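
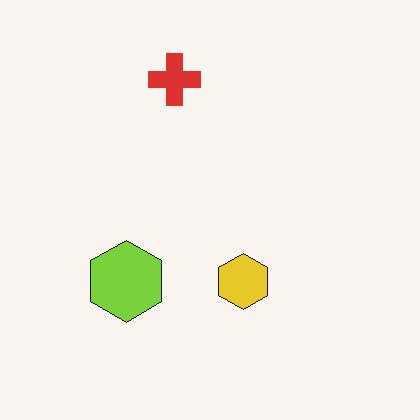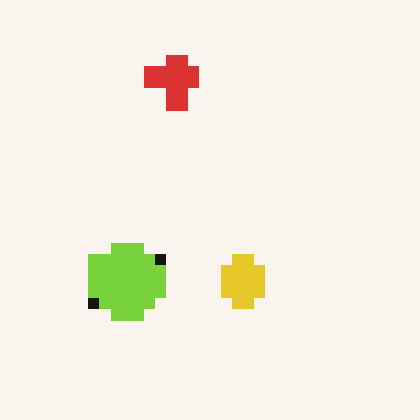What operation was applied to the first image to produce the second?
The image was heavily pixelated into large blocks.

Shapes are reduced to large square blocks; fine edges and outlines are lost — a downscale-then-upscale (mosaic) effect.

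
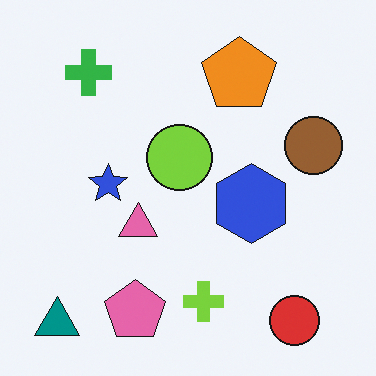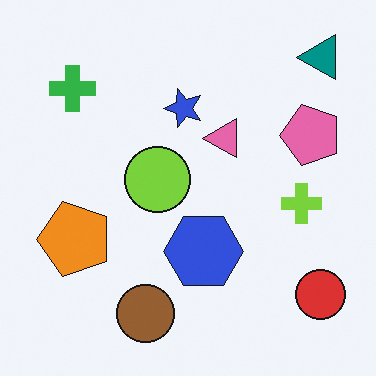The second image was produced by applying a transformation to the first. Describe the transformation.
This is the original image transposed (reflected across the top-left ↔ bottom-right diagonal).

Shapes have swapped their row and column positions — what was in the top-right is now in the bottom-left — a diagonal reflection.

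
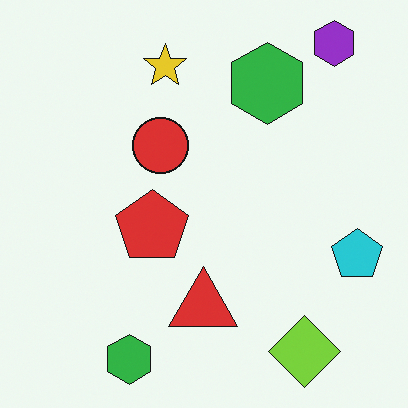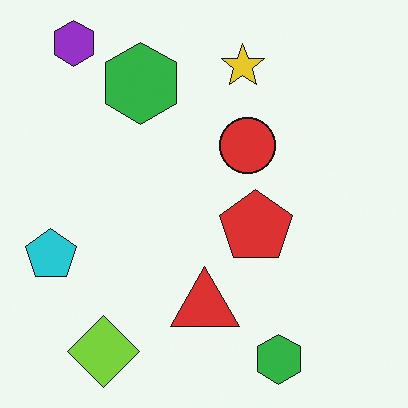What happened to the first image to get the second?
This is the original image flipped horizontally (left ↔ right).

The cyan pentagon is in the right of the first image and the left of the second — shapes on opposite sides of the vertical midline have swapped in a mirror flip.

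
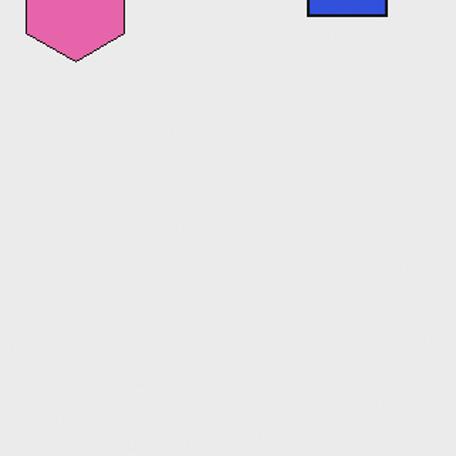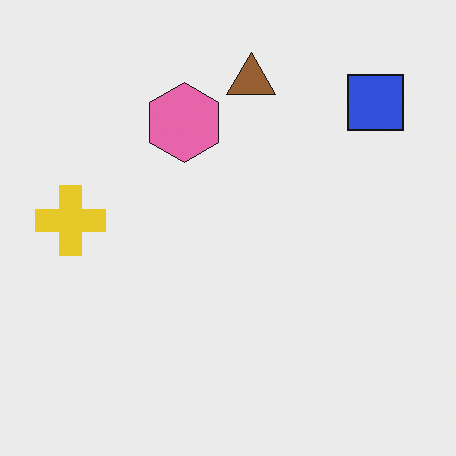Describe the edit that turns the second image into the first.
The image was cropped slightly and scaled back up.

The visible shapes are larger and the field of view is narrower; shapes near the original edges may be partly or wholly outside the frame — a crop-and-rescale.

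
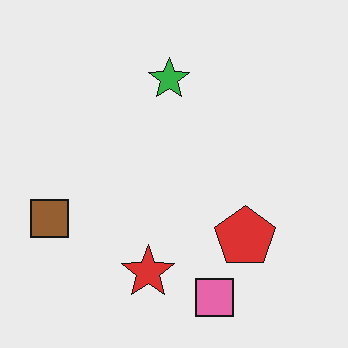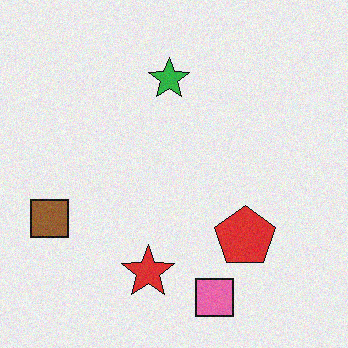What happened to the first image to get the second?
The second image is the first degraded with a light layer of grain.

Random speckle covers the whole image, including the flat background.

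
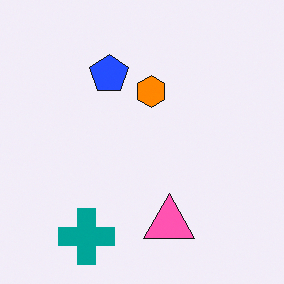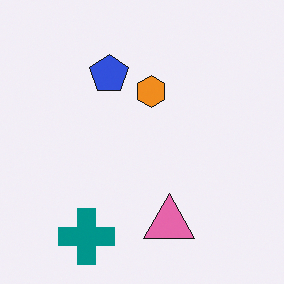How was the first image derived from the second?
It was slightly oversaturated.

All colors are more vivid — a global saturation change.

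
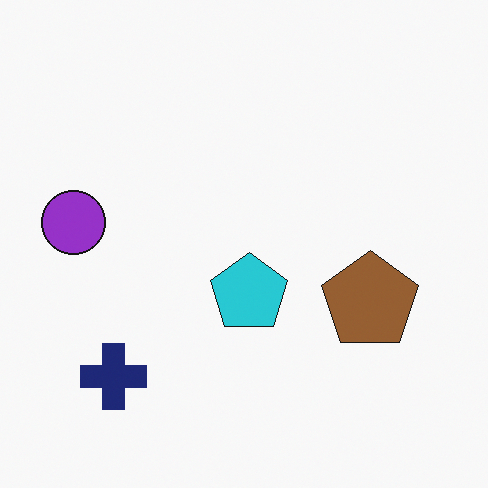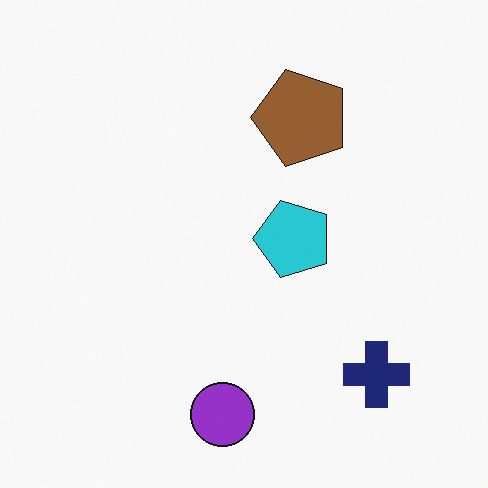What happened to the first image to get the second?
The second image is the first rotated 90° counter-clockwise.

The navy cross sits in the bottom-left of the first image and the bottom-right of the second — consistent with a whole-image 90° counter-clockwise rotation.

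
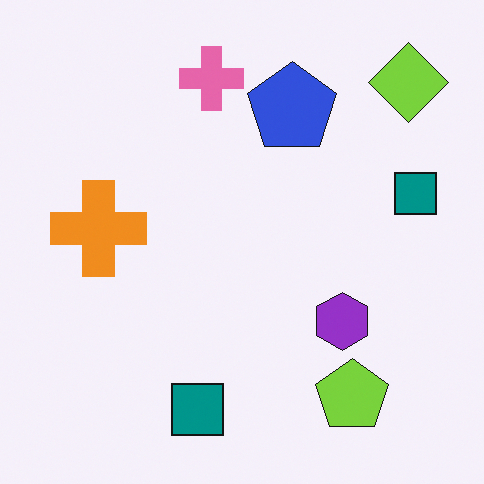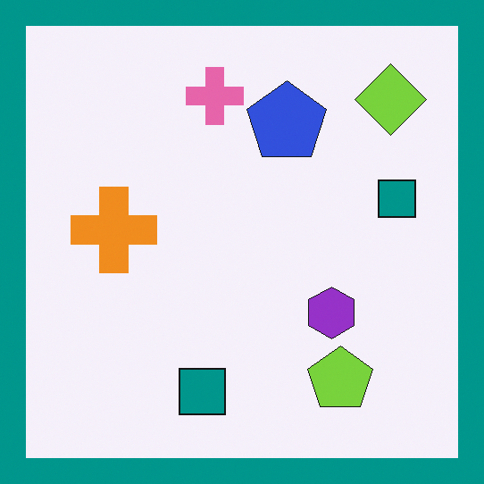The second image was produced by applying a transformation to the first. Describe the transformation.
This is the original image framed with a teal border.

A solid teal frame runs around the edge of the second image, with the content slightly shrunk inside it.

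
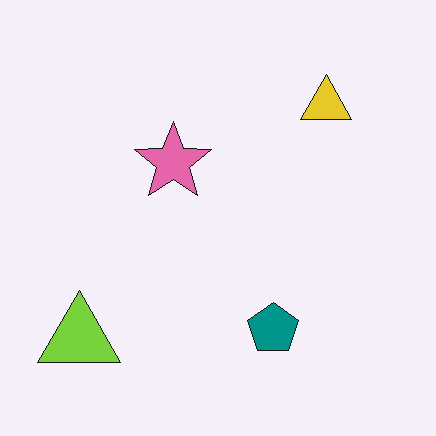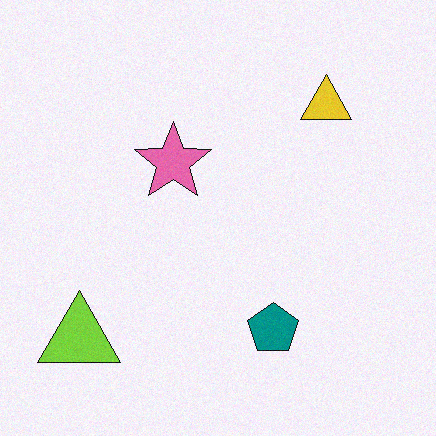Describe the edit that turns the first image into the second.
It was degraded with light additive noise.

Random speckle covers the whole image, including the flat background.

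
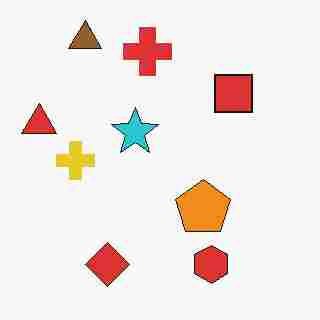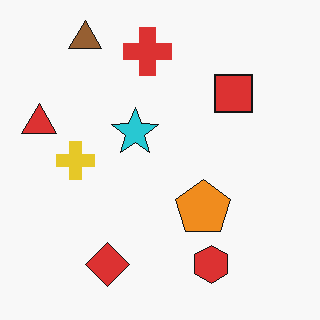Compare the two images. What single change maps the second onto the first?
This is the original image heavily JPEG-compressed with obvious blocking artifacts.

Blocky 8×8 compression artifacts appear around shape edges and the flat background shows ringing — characteristic JPEG degradation.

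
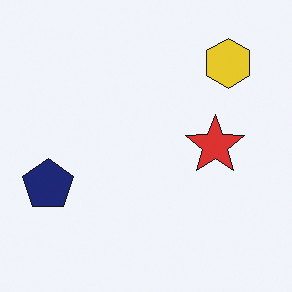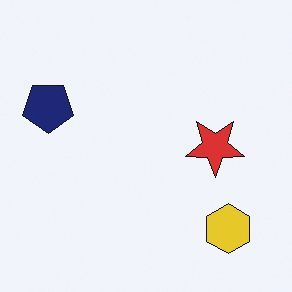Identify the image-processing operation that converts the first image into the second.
Flipped vertically (top ↔ bottom).

The yellow hexagon is in the top-right of the first image and the bottom-right of the second — shapes on opposite sides of the horizontal midline have swapped in a mirror flip.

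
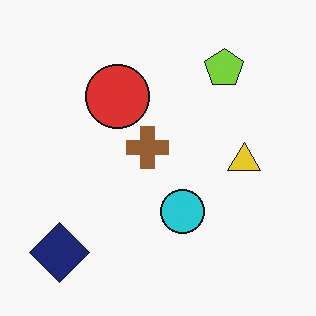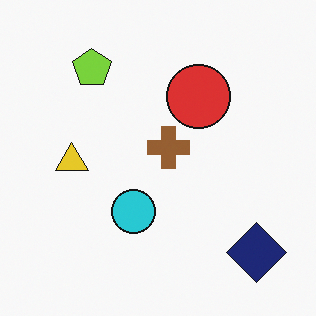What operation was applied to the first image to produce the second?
Flipped horizontally (left ↔ right).

The navy diamond is in the bottom-left of the first image and the bottom-right of the second — shapes on opposite sides of the vertical midline have swapped in a mirror flip.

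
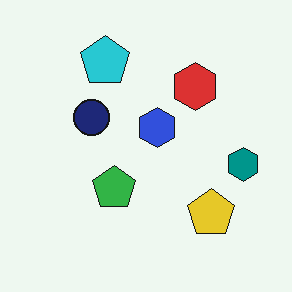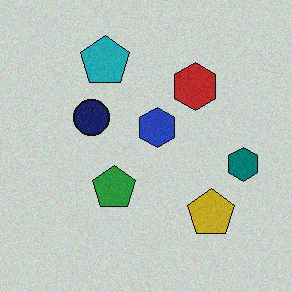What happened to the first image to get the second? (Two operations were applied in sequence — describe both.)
The image was slightly darkened, then degraded with a light layer of grain.

Every pixel — background and shapes alike — is uniformly darkened. Random speckle covers the whole image, including the flat background.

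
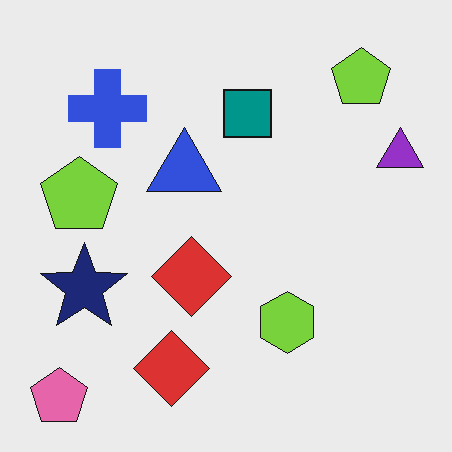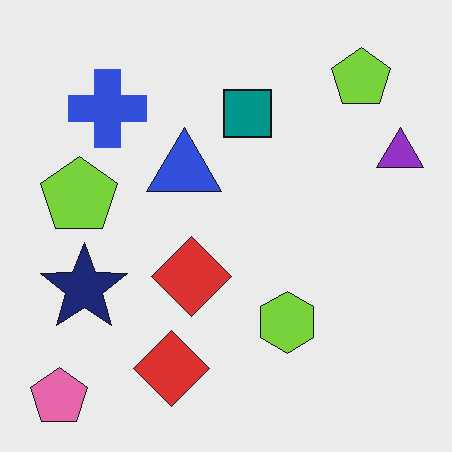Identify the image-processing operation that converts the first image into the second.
Given moderate JPEG compression.

Blocky 8×8 compression artifacts appear around shape edges and the flat background shows ringing — characteristic JPEG degradation.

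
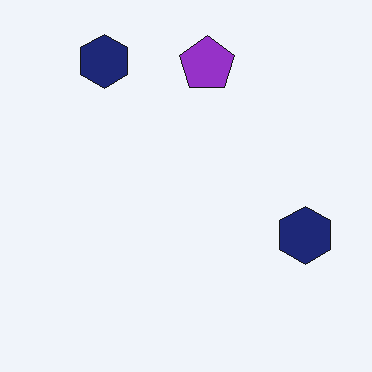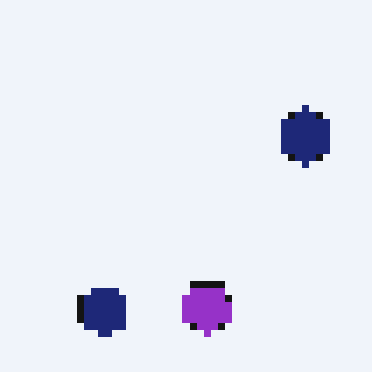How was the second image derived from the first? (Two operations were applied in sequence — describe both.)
The second image is the first flipped vertically (top ↔ bottom), then pixelated into visible square blocks.

The purple pentagon is in the top of the first image and the bottom of the second — shapes on opposite sides of the horizontal midline have swapped in a mirror flip. Shapes are reduced to large square blocks; fine edges and outlines are lost — a downscale-then-upscale (mosaic) effect.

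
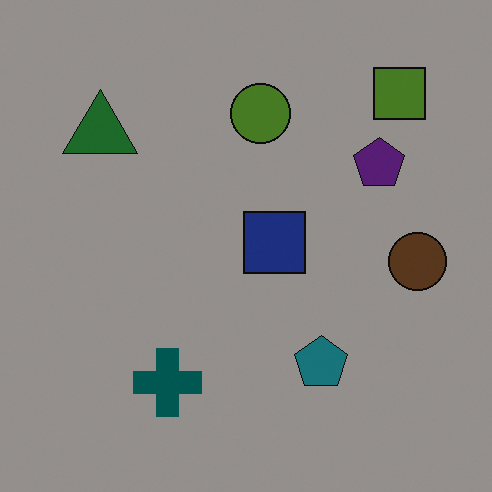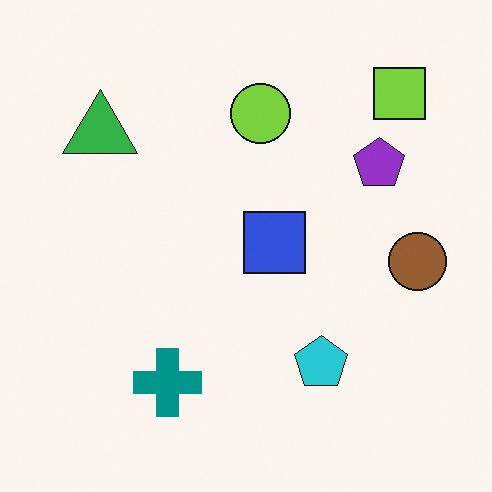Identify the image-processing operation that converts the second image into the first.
This is the original image darkened a lot.

Every pixel — background and shapes alike — is uniformly darkened.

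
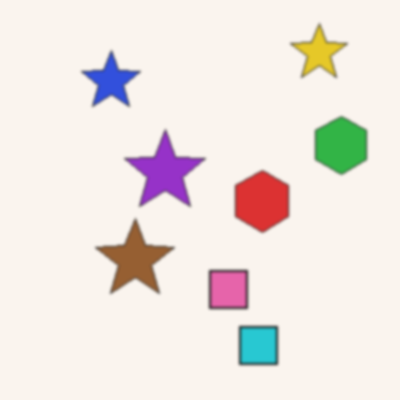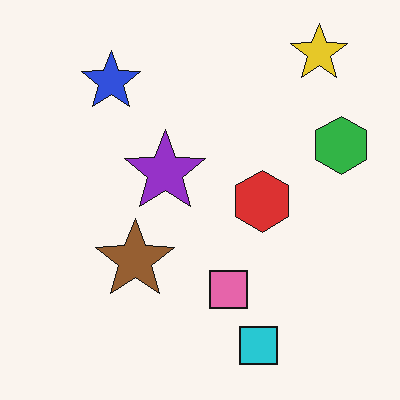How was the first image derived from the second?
This is the original image slightly softened.

Shape edges and outlines are uniformly softened across the whole image.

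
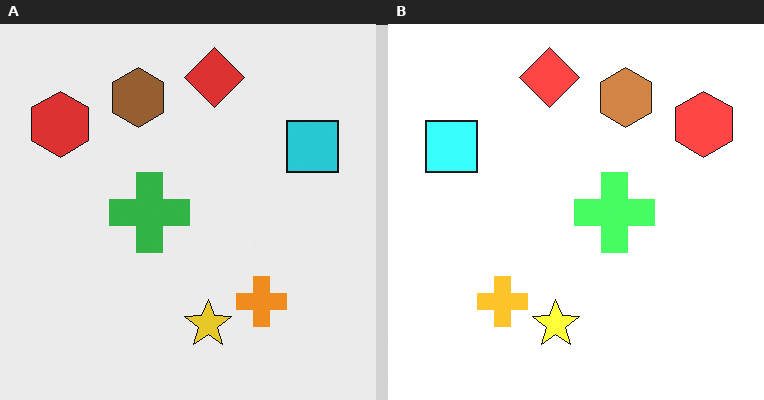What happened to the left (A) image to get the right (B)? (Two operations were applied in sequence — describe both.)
This is the original image flipped horizontally (left ↔ right), then substantially brightened.

The red hexagon is in the top-left of the left (A) image and the top-right of the right (B) — shapes on opposite sides of the vertical midline have swapped in a mirror flip. Every pixel — background and shapes alike — is uniformly brightened.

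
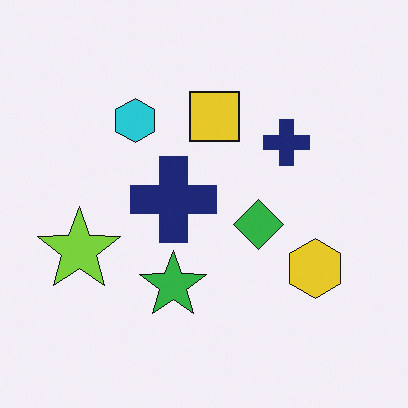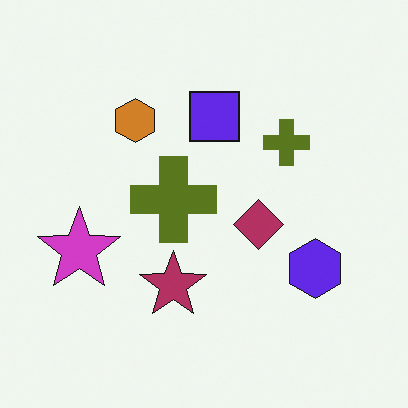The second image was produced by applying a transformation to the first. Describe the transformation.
It was hue-shifted by a large amount.

Every shape's color has rotated by the same amount around the hue wheel — a uniform hue shift.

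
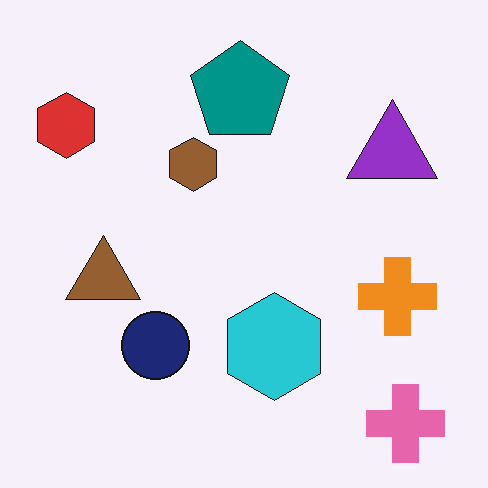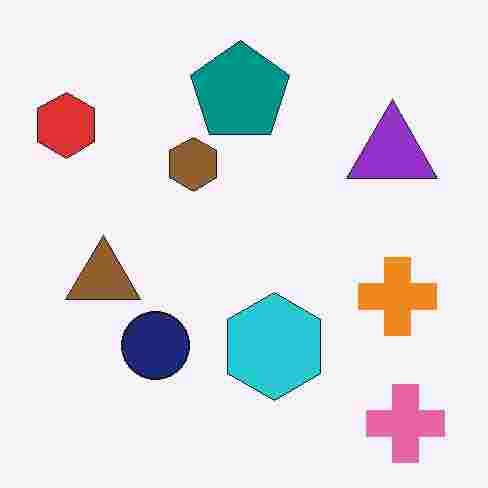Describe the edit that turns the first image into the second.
The transformation is: degraded with heavy JPEG compression.

Blocky 8×8 compression artifacts appear around shape edges and the flat background shows ringing — characteristic JPEG degradation.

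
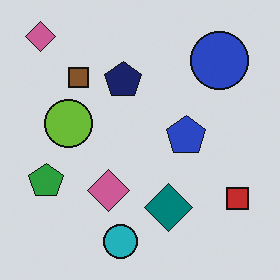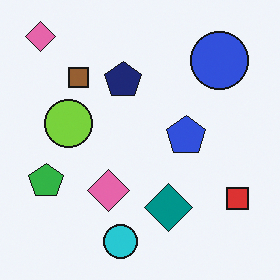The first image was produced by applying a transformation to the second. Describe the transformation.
This is the original image slightly darkened.

Every pixel — background and shapes alike — is uniformly darkened.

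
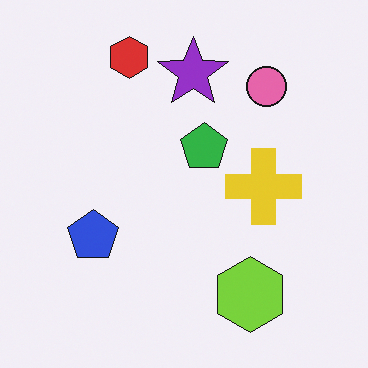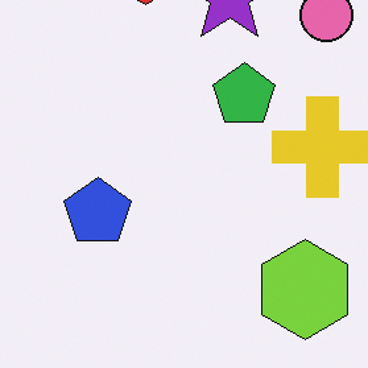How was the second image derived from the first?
This is the original image cropped slightly and scaled back up.

The visible shapes are larger and the field of view is narrower; shapes near the original edges may be partly or wholly outside the frame — a crop-and-rescale.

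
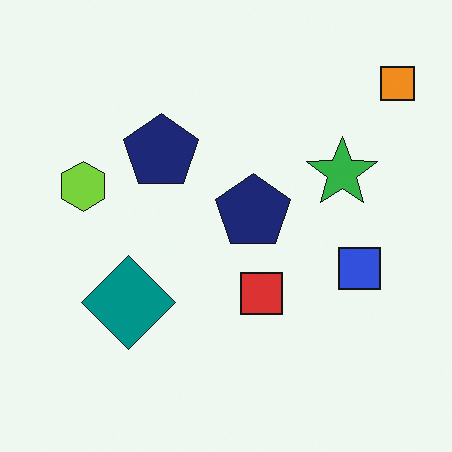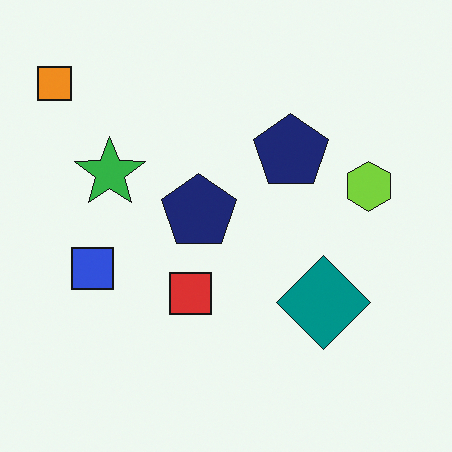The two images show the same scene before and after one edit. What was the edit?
The transformation is: flipped horizontally (left ↔ right).

The orange square is in the top-right of the first image and the top-left of the second — shapes on opposite sides of the vertical midline have swapped in a mirror flip.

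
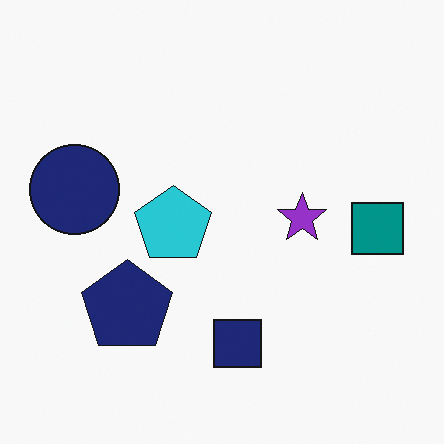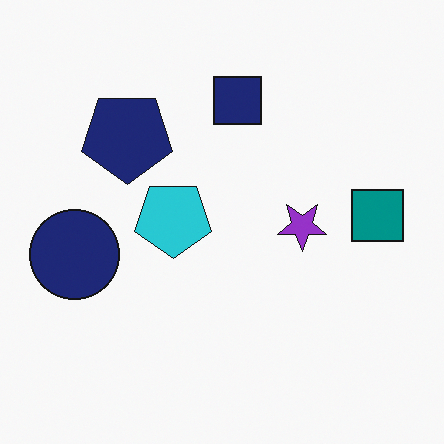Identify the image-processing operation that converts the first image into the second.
Flipped vertically (top ↔ bottom).

The navy square is in the bottom of the first image and the top of the second — shapes on opposite sides of the horizontal midline have swapped in a mirror flip.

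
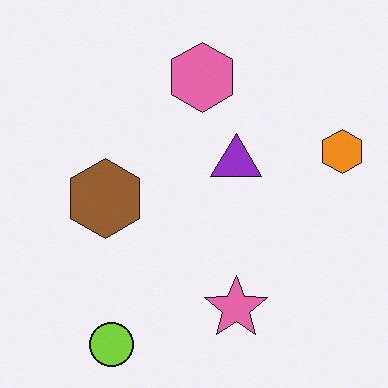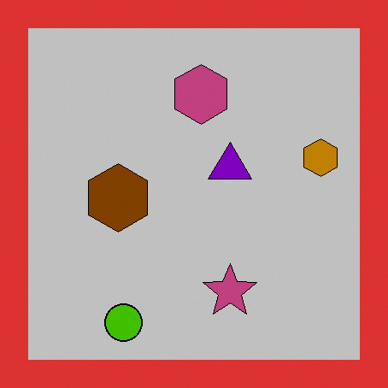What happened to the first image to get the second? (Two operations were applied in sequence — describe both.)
The transformation is: heavily posterized to just a handful of flat colors, then framed with a red border.

Each flat color has snapped to a coarser quantized level — most visibly, the near-white background has dropped to a flat grey. A solid red frame runs around the edge of the second image, with the content slightly shrunk inside it.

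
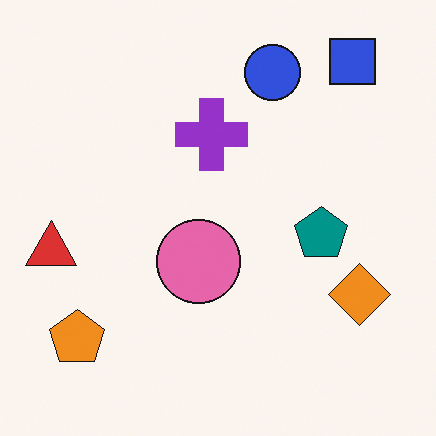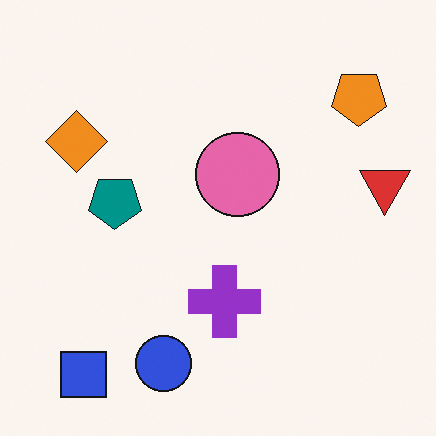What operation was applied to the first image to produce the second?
Rotated 180°.

The blue square sits in the top-right of the first image and the bottom-left of the second — consistent with a whole-image 180° rotation.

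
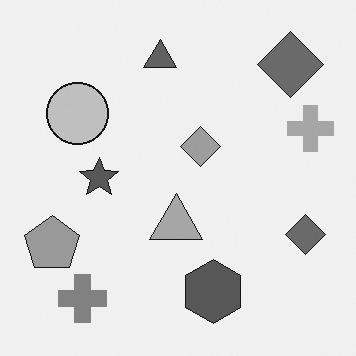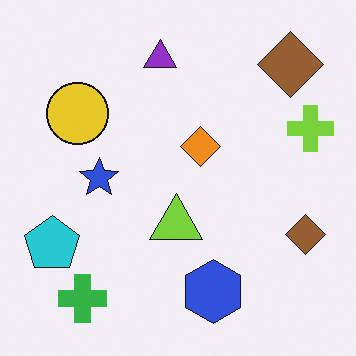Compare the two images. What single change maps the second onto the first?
Converted to grayscale.

All color is removed — every shape is now a shade of grey.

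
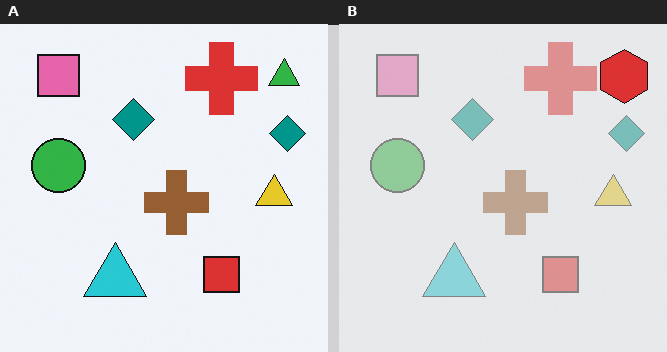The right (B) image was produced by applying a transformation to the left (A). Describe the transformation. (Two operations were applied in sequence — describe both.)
It was given much lower contrast, then overlaid with an additional red hexagon.

Tones are pushed toward mid-grey across the whole image — a global contrast change. A red hexagon appears in the right (B) image that is absent from the left (A).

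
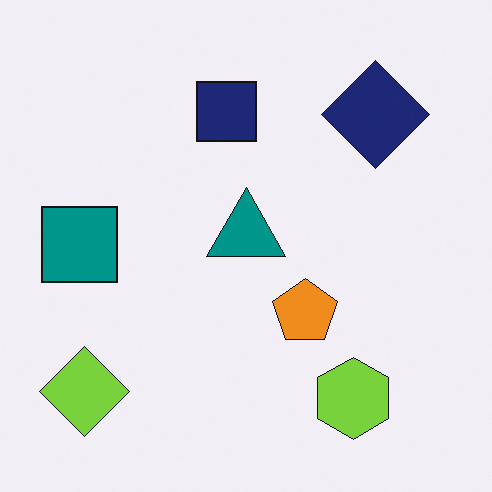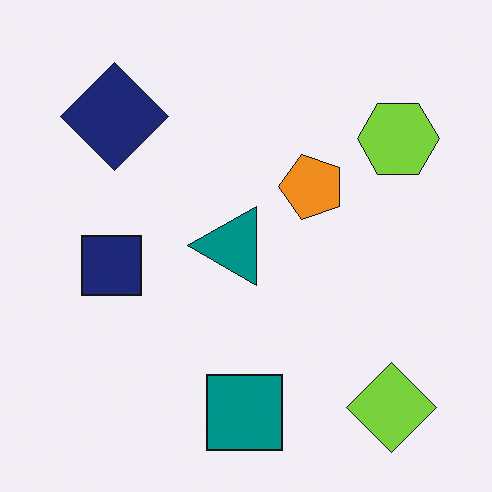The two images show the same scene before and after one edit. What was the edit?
The second image is the first rotated 90° counter-clockwise.

The lime diamond sits in the bottom-left of the first image and the bottom-right of the second — consistent with a whole-image 90° counter-clockwise rotation.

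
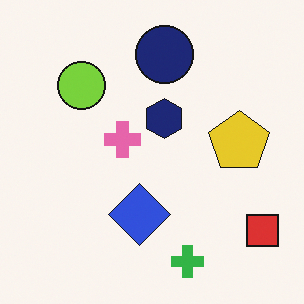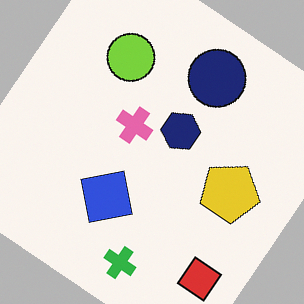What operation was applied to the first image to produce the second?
It was rotated clockwise by a large amount — several tens of degrees.

Every shape is tilted by the same angle and the image corners show triangular fill wedges — a whole-image rotation by a non-right angle.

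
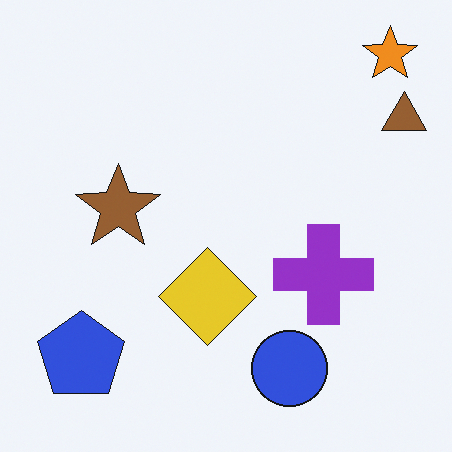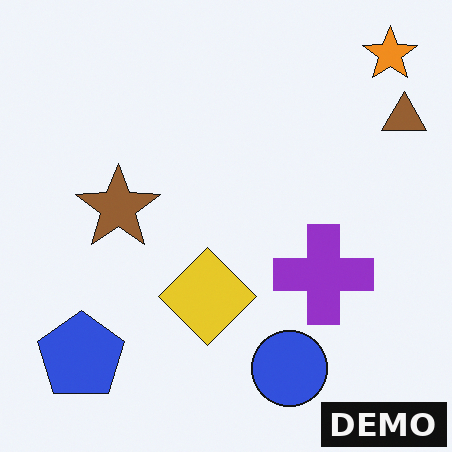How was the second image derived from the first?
Watermarked with the text "DEMO" in the lower-right corner.

A dark label reading "DEMO" appears in the lower-right corner.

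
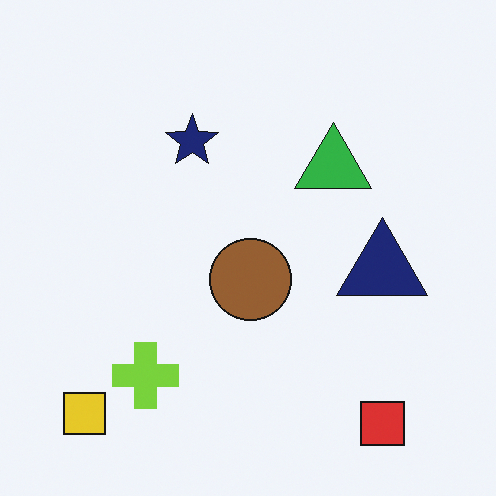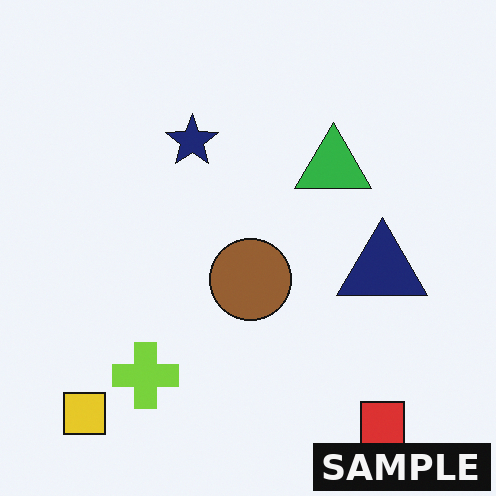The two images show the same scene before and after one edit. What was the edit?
The second image is the first watermarked with the text "SAMPLE" in the lower-right corner.

A dark label reading "SAMPLE" appears in the lower-right corner.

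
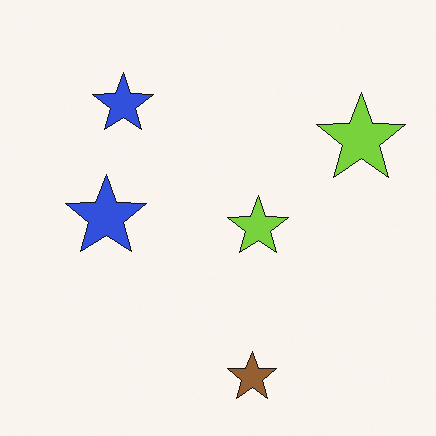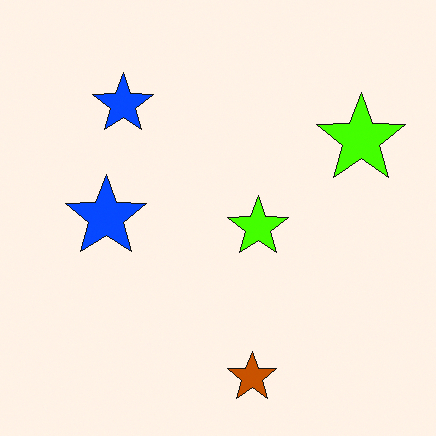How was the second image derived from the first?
This is the original image heavily oversaturated.

All colors are more vivid — a global saturation change.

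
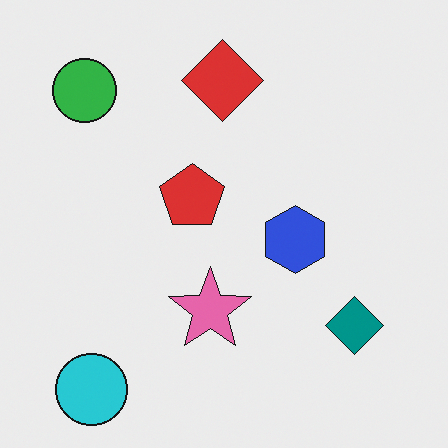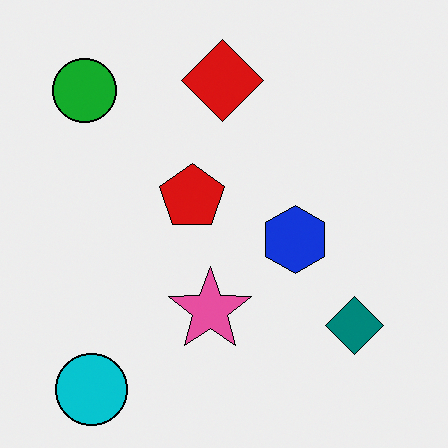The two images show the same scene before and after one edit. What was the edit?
This is the original image given slightly increased contrast.

Tones are pushed away from mid-grey across the whole image — a global contrast change.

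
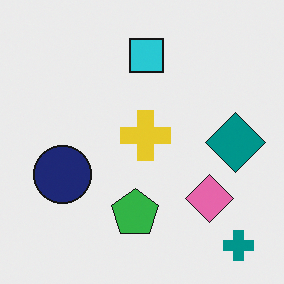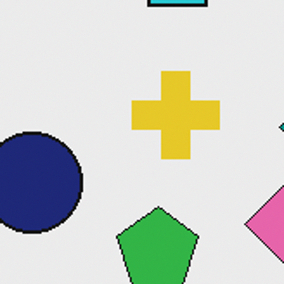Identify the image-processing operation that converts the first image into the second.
The second image is the first cropped to a noticeably smaller region and rescaled.

The visible shapes are larger and the field of view is narrower; shapes near the original edges may be partly or wholly outside the frame — a crop-and-rescale.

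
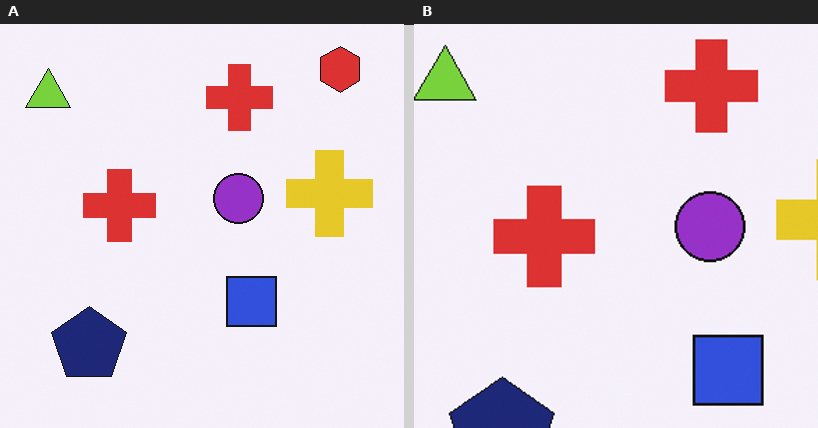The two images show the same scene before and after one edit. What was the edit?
This is the original image cropped to a modestly smaller region and rescaled.

The visible shapes are larger and the field of view is narrower; shapes near the original edges may be partly or wholly outside the frame — a crop-and-rescale.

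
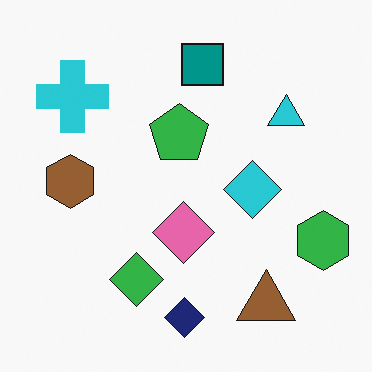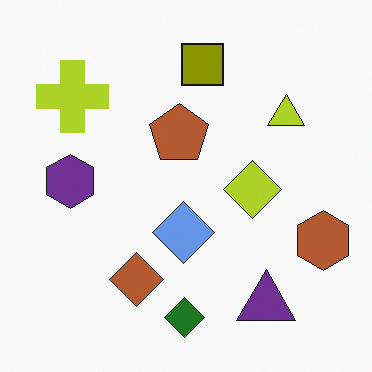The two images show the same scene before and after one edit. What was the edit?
It was hue-shifted by a large amount.

Every shape's color has rotated by the same amount around the hue wheel — a uniform hue shift.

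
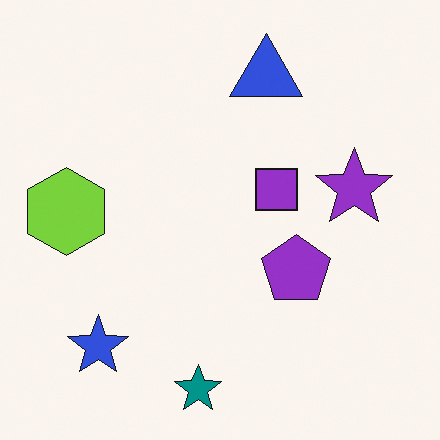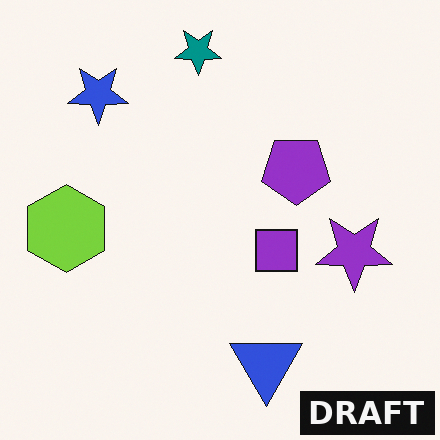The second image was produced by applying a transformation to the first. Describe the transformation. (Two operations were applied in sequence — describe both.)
The transformation is: flipped vertically (top ↔ bottom), then watermarked with the text "DRAFT" in the lower-right corner.

The teal star is in the bottom of the first image and the top of the second — shapes on opposite sides of the horizontal midline have swapped in a mirror flip. A dark label reading "DRAFT" appears in the lower-right corner.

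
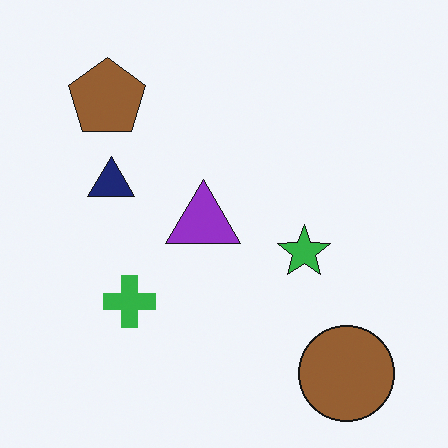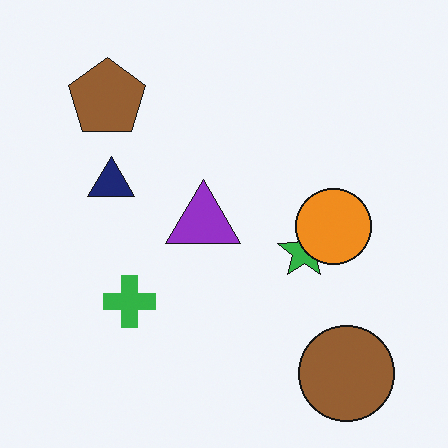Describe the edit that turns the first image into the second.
The second image is the first overlaid with an additional orange circle.

An orange circle appears in the second image that is absent from the first.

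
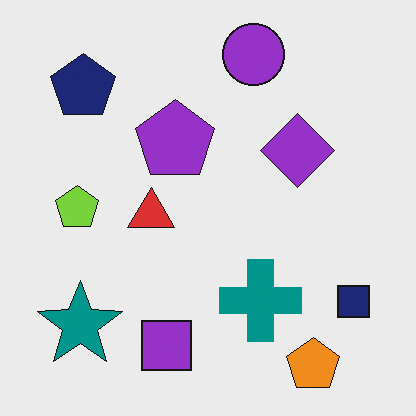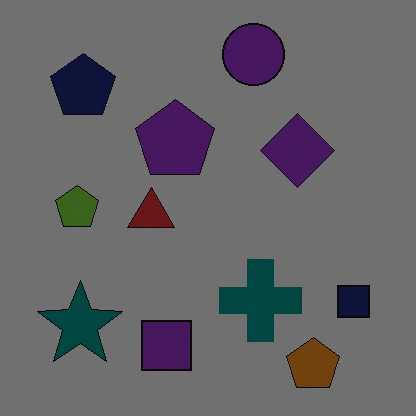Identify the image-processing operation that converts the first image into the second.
This is the original image noticeably darkened.

Every pixel — background and shapes alike — is uniformly darkened.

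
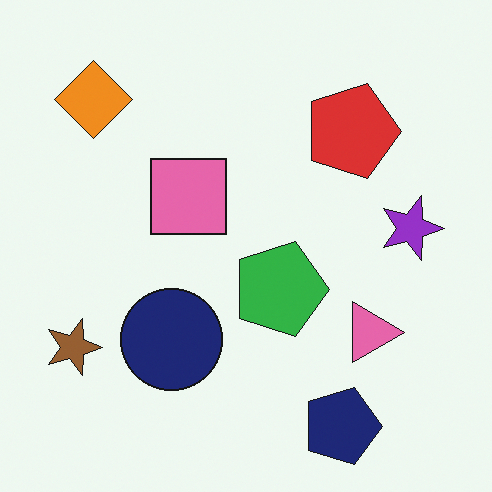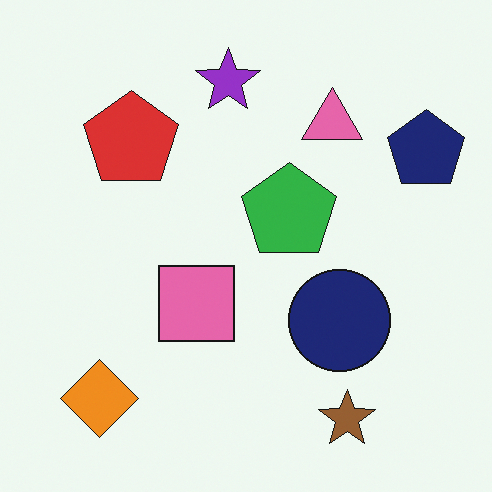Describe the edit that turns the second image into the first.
This is the original image rotated 90° clockwise.

The orange diamond sits in the bottom-left of the second image and the top-left of the first — consistent with a whole-image 90° clockwise rotation.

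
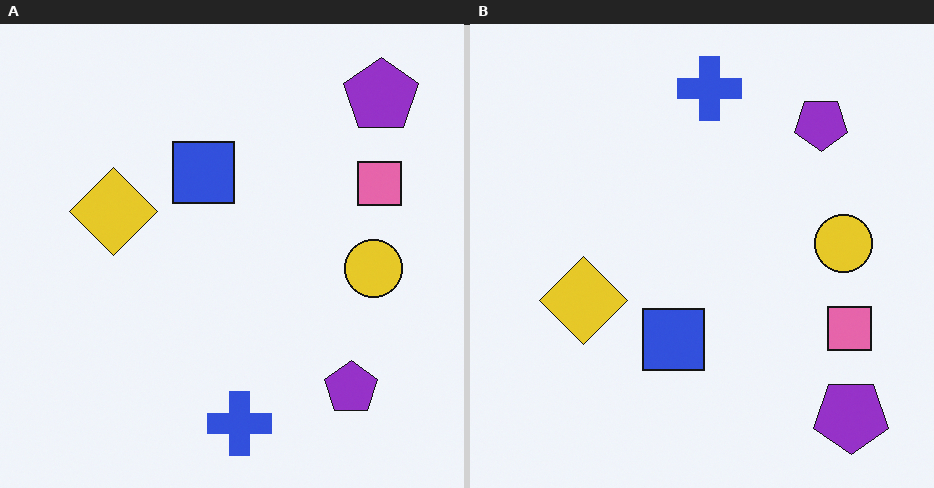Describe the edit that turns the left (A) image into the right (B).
The right (B) image is the left (A) flipped vertically (top ↔ bottom).

The blue cross is in the bottom of the left (A) image and the top of the right (B) — shapes on opposite sides of the horizontal midline have swapped in a mirror flip.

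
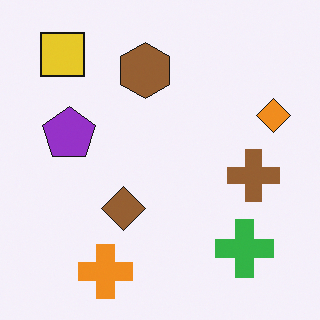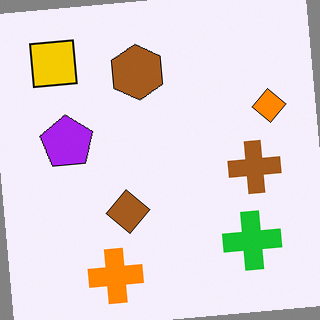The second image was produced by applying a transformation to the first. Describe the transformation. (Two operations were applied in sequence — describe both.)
Slightly oversaturated, then rotated counter-clockwise by a small amount.

All colors are more vivid — a global saturation change. Every shape is tilted by the same angle and the image corners show triangular fill wedges — a whole-image rotation by a non-right angle.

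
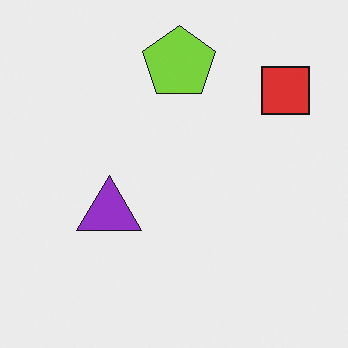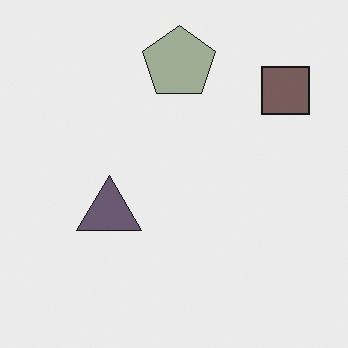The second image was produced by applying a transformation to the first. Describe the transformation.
The transformation is: heavily desaturated.

All colors are more muted and greyish — a global saturation change.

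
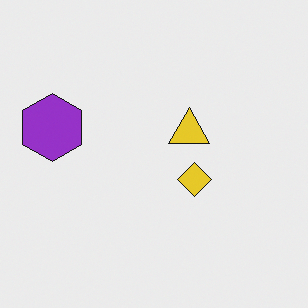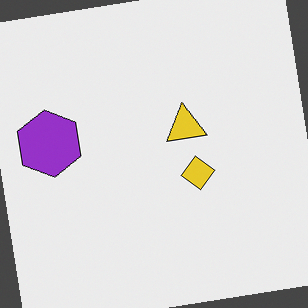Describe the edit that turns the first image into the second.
Rotated counter-clockwise by a slight angle.

Every shape is tilted by the same angle and the image corners show triangular fill wedges — a whole-image rotation by a non-right angle.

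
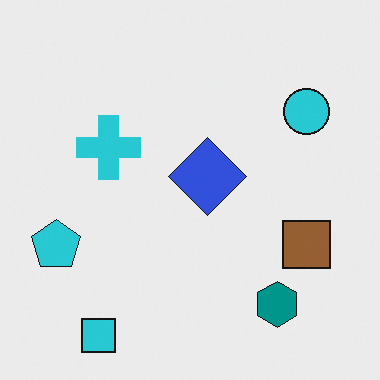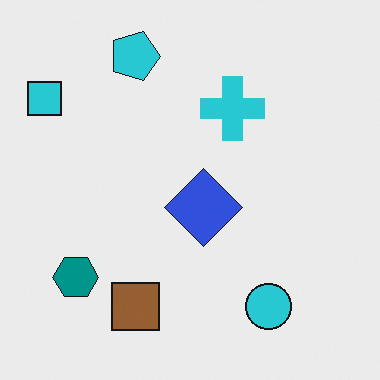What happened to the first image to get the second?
This is the original image rotated 90° clockwise.

The cyan square sits in the bottom-left of the first image and the top-left of the second — consistent with a whole-image 90° clockwise rotation.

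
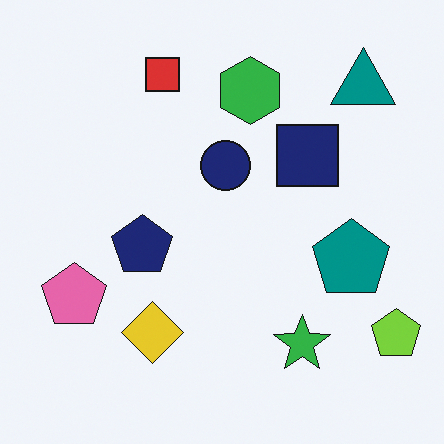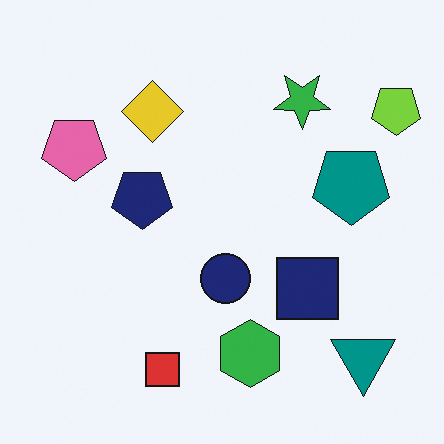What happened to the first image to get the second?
The second image is the first flipped vertically (top ↔ bottom).

The red square is in the top of the first image and the bottom of the second — shapes on opposite sides of the horizontal midline have swapped in a mirror flip.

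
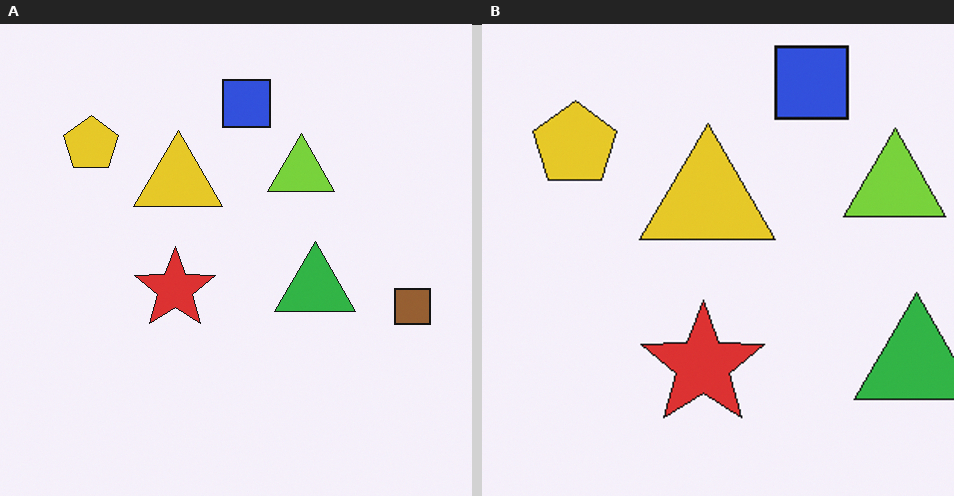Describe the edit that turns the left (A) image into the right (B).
It was cropped to a modestly smaller region and rescaled.

The visible shapes are larger and the field of view is narrower; shapes near the original edges may be partly or wholly outside the frame — a crop-and-rescale.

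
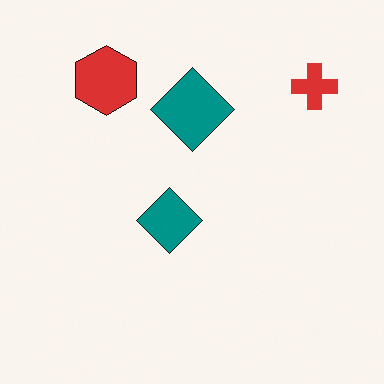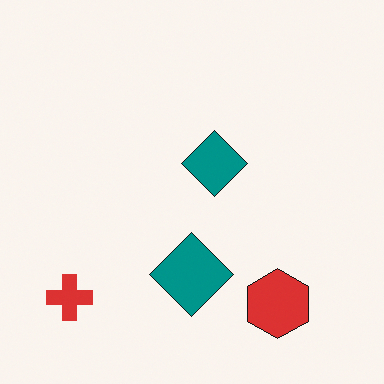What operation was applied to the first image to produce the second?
This is the original image rotated 180°.

The red cross sits in the top-right of the first image and the bottom-left of the second — consistent with a whole-image 180° rotation.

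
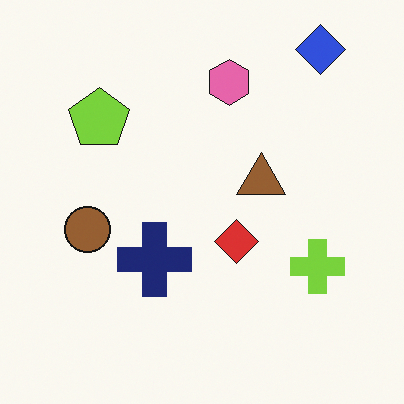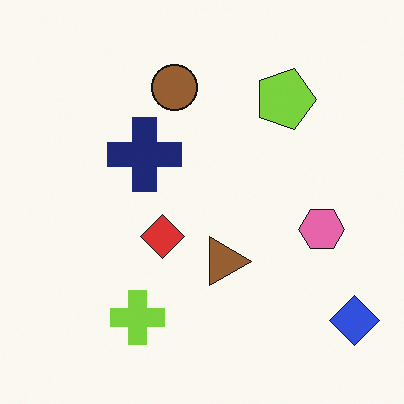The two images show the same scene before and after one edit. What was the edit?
It was rotated 90° clockwise.

The blue diamond sits in the top-right of the first image and the bottom-right of the second — consistent with a whole-image 90° clockwise rotation.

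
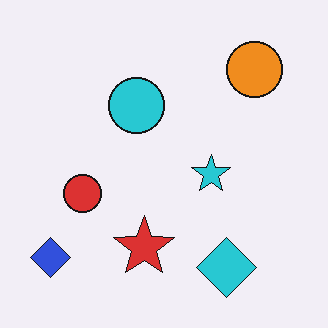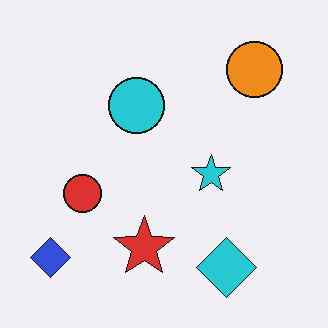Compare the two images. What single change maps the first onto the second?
The transformation is: JPEG-compressed with visible artifacts.

Blocky 8×8 compression artifacts appear around shape edges and the flat background shows ringing — characteristic JPEG degradation.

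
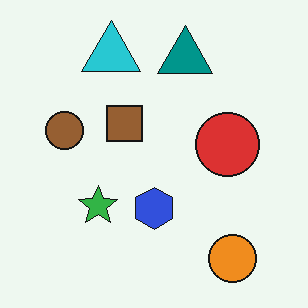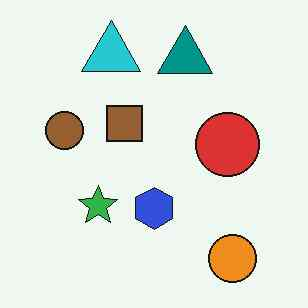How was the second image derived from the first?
This is the original image JPEG-compressed with visible artifacts.

Blocky 8×8 compression artifacts appear around shape edges and the flat background shows ringing — characteristic JPEG degradation.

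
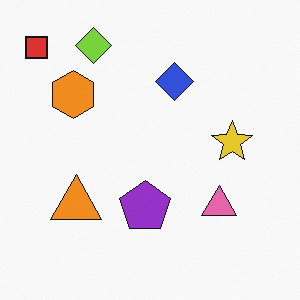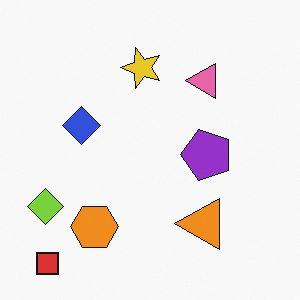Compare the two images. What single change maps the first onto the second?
Rotated 90° counter-clockwise.

The red square sits in the top-left of the first image and the bottom-left of the second — consistent with a whole-image 90° counter-clockwise rotation.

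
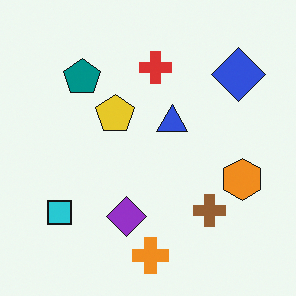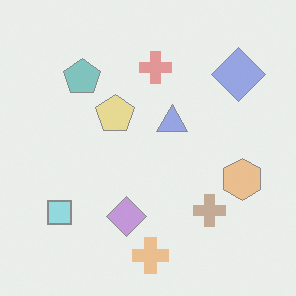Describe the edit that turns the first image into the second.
It was washed out (contrast reduced).

Tones are pushed toward mid-grey across the whole image — a global contrast change.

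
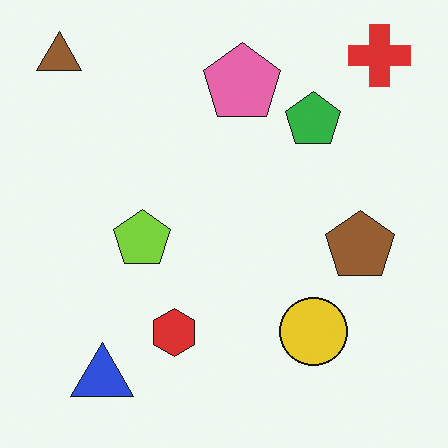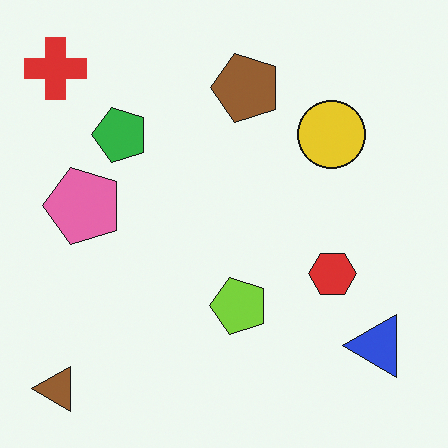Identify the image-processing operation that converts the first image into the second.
The image was rotated 90° counter-clockwise.

The brown triangle sits in the top-left of the first image and the bottom-left of the second — consistent with a whole-image 90° counter-clockwise rotation.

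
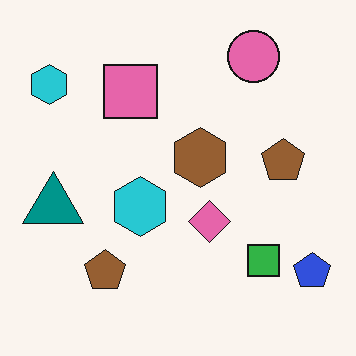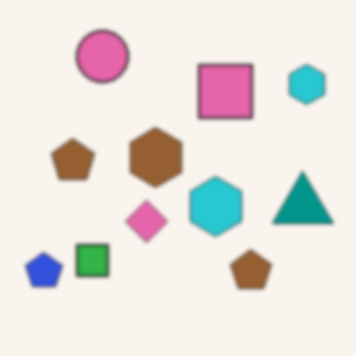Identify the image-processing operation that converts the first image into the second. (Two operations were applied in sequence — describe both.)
This is the original image slightly softened, then flipped horizontally (left ↔ right).

Shape edges and outlines are uniformly softened across the whole image. The blue pentagon is in the bottom-right of the first image and the bottom-left of the second — shapes on opposite sides of the vertical midline have swapped in a mirror flip.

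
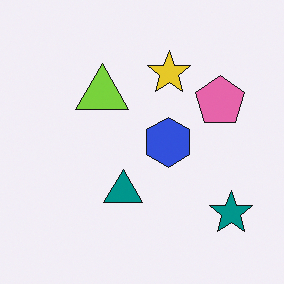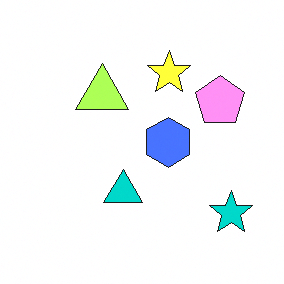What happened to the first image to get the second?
The image was noticeably brightened.

Every pixel — background and shapes alike — is uniformly brightened.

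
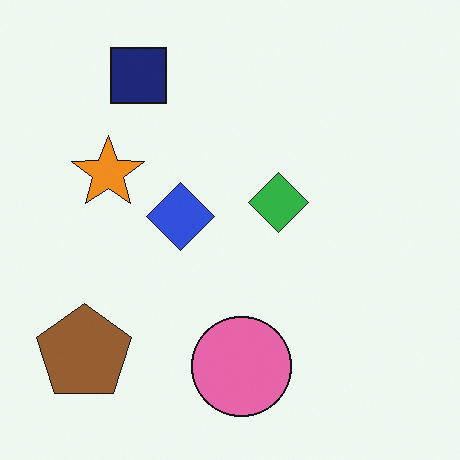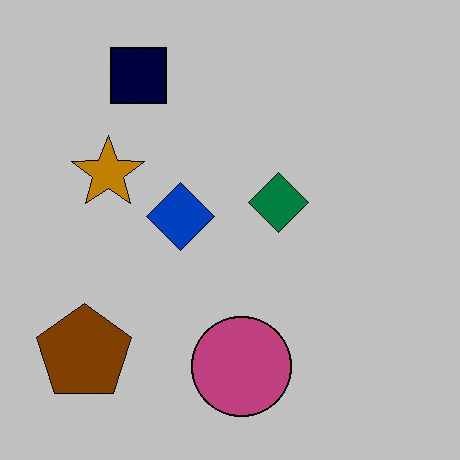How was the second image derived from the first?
This is the original image aggressively posterized.

Each flat color has snapped to a coarser quantized level — most visibly, the near-white background has dropped to a flat grey.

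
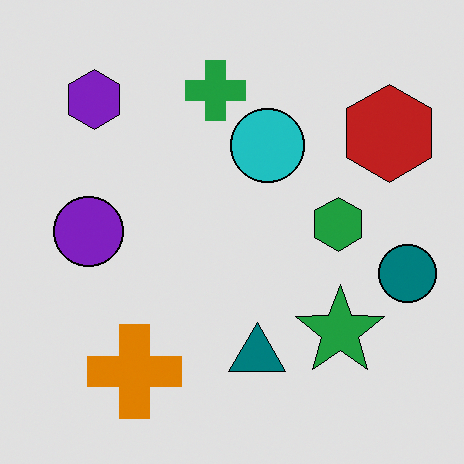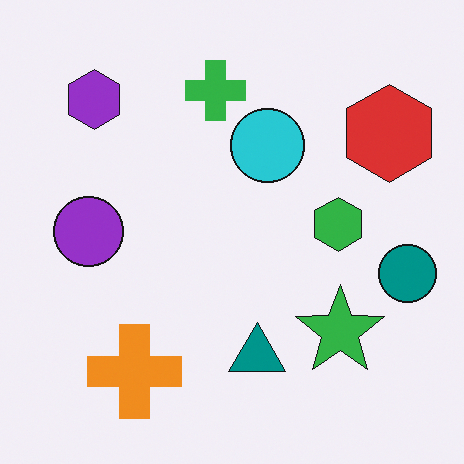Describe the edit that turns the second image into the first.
Moderately posterized.

Each flat color has snapped to a coarser quantized level — most visibly, the near-white background has dropped to a flat grey.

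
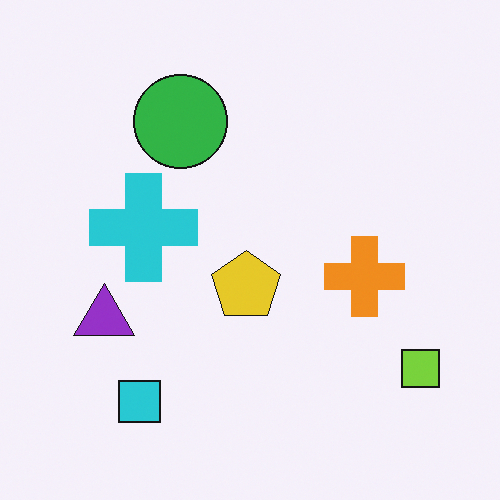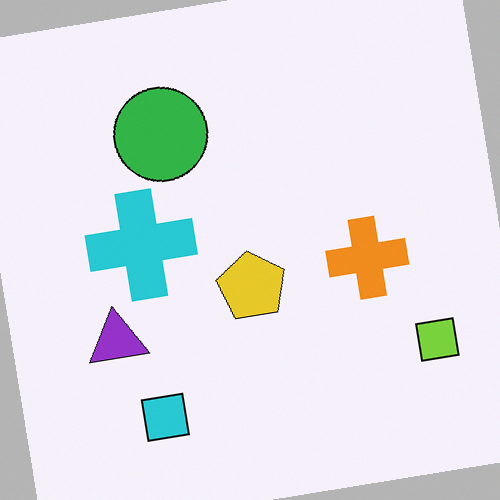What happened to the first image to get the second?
The second image is the first rotated counter-clockwise by a few degrees.

Every shape is tilted by the same angle and the image corners show triangular fill wedges — a whole-image rotation by a non-right angle.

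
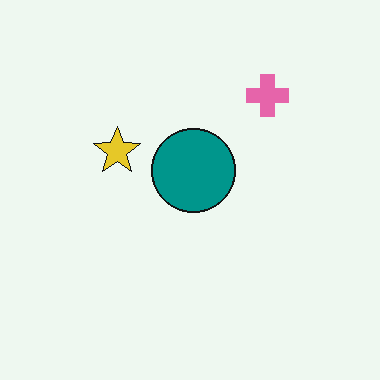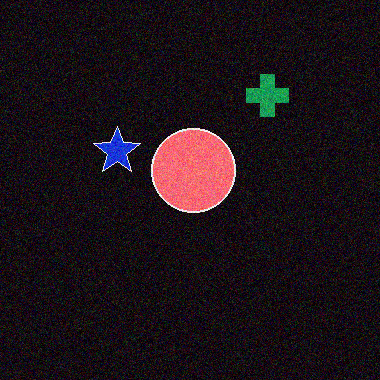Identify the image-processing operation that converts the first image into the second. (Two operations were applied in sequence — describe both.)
It was color-inverted (negative), then degraded with moderate additive noise.

The light background has become dark and every shape's color is its complement — a photographic negative. Random speckle covers the whole image, including the flat background.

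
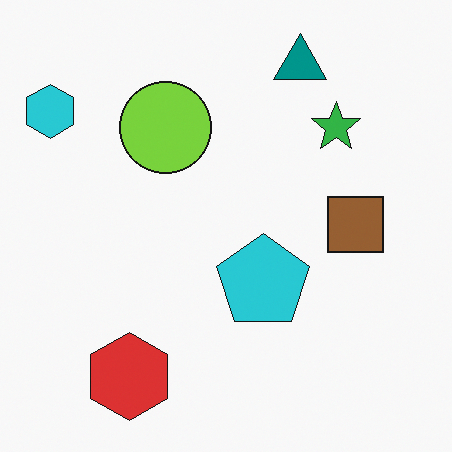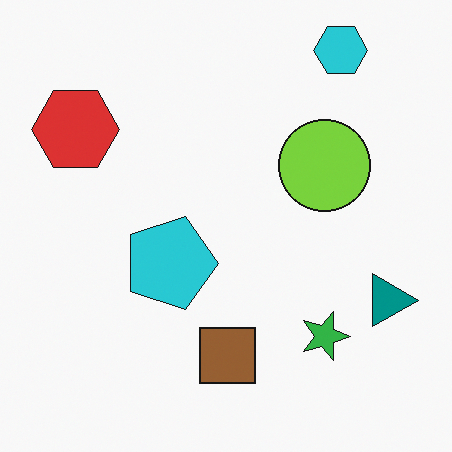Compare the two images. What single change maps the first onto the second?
The transformation is: rotated 90° clockwise.

The cyan hexagon sits in the top-left of the first image and the top-right of the second — consistent with a whole-image 90° clockwise rotation.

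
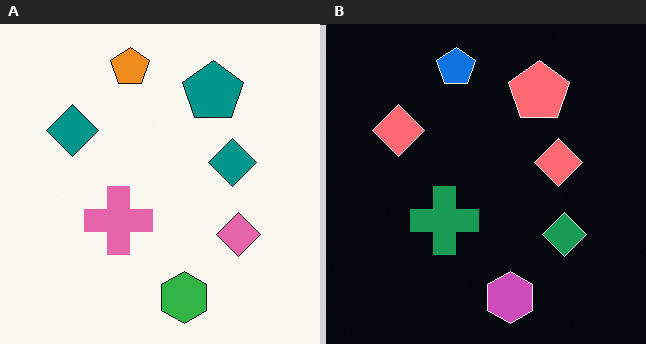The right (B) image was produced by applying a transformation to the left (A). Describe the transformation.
The right (B) image is the left (A) color-inverted (negative).

The light background has become dark and every shape's color is its complement — a photographic negative.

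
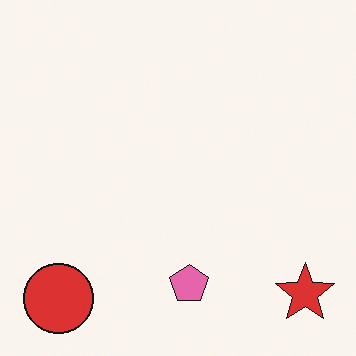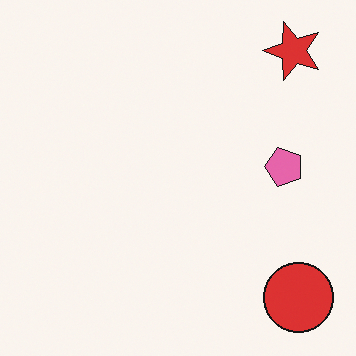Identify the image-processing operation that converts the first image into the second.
The second image is the first rotated 90° counter-clockwise.

The red star sits in the bottom-right of the first image and the top-right of the second — consistent with a whole-image 90° counter-clockwise rotation.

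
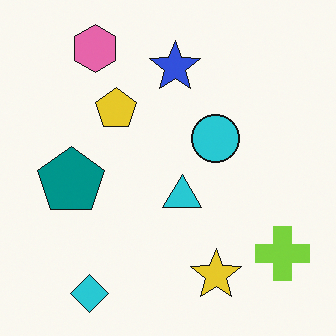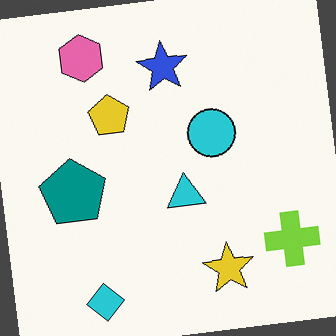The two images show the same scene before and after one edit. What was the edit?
The image was rotated counter-clockwise by a small amount.

Every shape is tilted by the same angle and the image corners show triangular fill wedges — a whole-image rotation by a non-right angle.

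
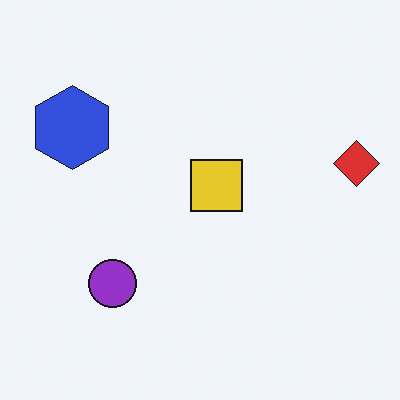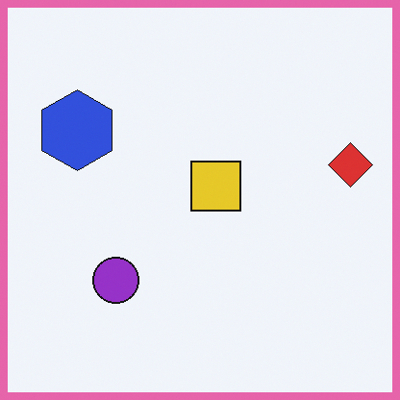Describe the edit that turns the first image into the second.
It was framed with a pink border.

A solid pink frame runs around the edge of the second image, with the content slightly shrunk inside it.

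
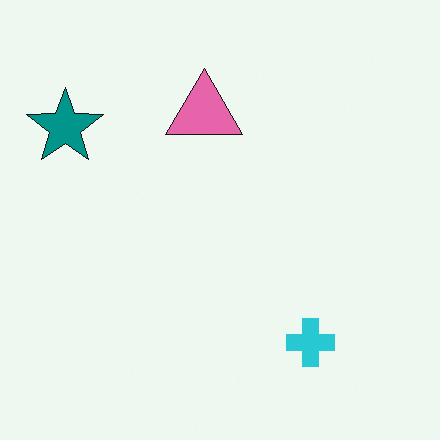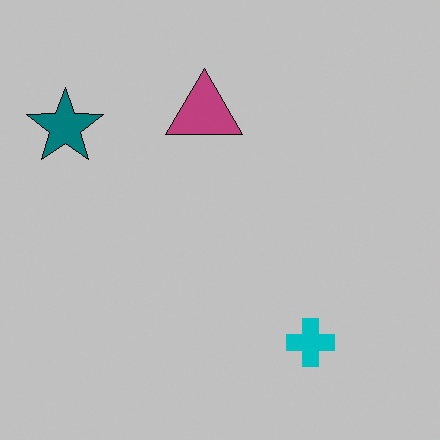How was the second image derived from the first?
The second image is the first heavily posterized to just a handful of flat colors.

Each flat color has snapped to a coarser quantized level — most visibly, the near-white background has dropped to a flat grey.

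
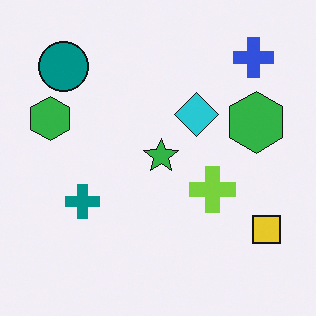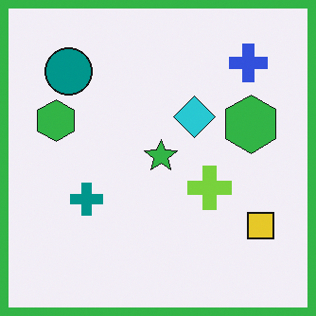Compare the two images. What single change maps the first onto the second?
The second image is the first framed with a green border.

A solid green frame runs around the edge of the second image, with the content slightly shrunk inside it.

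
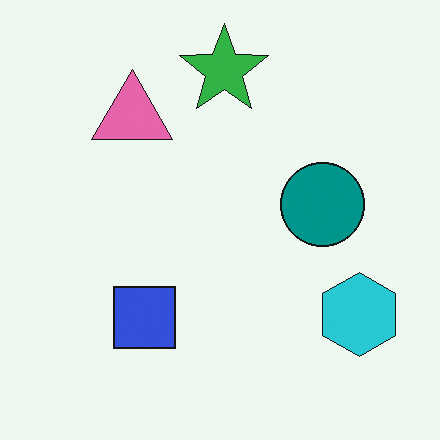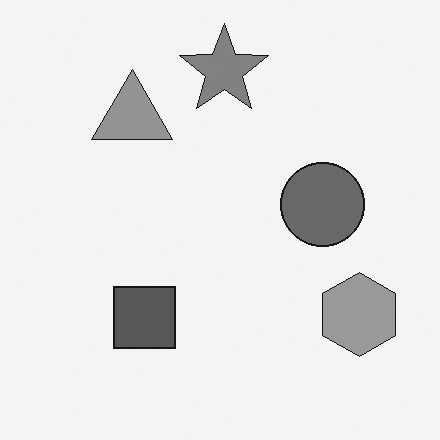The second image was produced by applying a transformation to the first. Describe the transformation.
The image was converted to grayscale.

All color is removed — every shape is now a shade of grey.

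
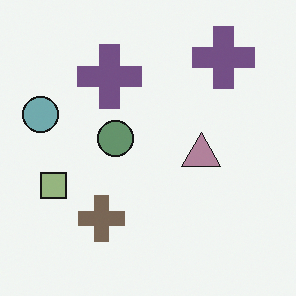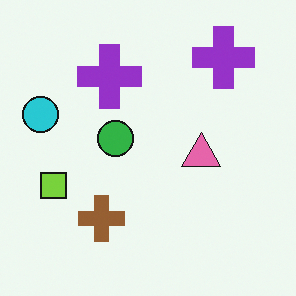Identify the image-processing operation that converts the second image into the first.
The image was heavily desaturated.

All colors are more muted and greyish — a global saturation change.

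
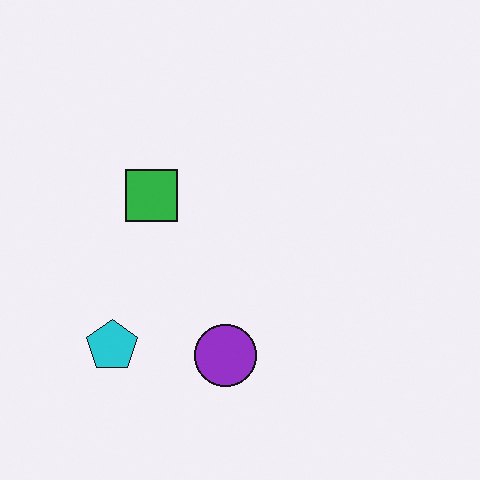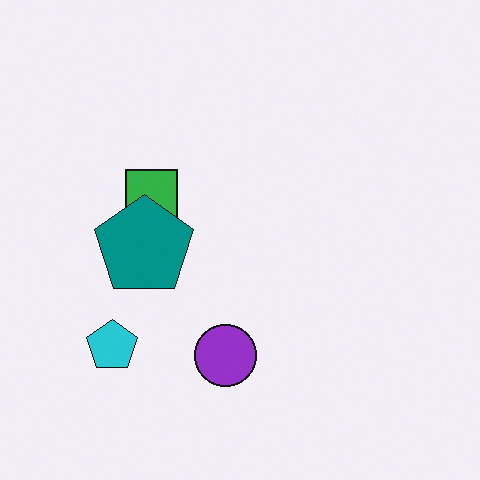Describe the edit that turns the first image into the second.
It was overlaid with an additional teal pentagon.

A teal pentagon appears in the second image that is absent from the first.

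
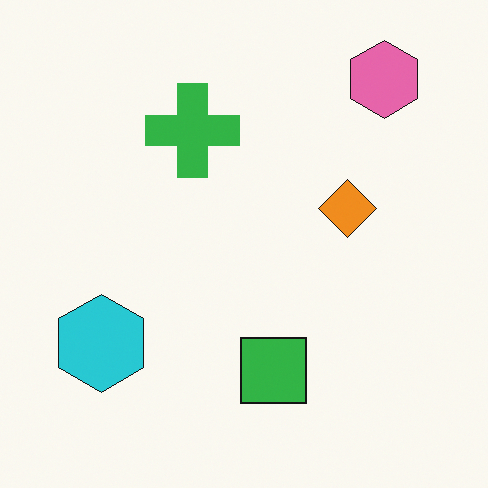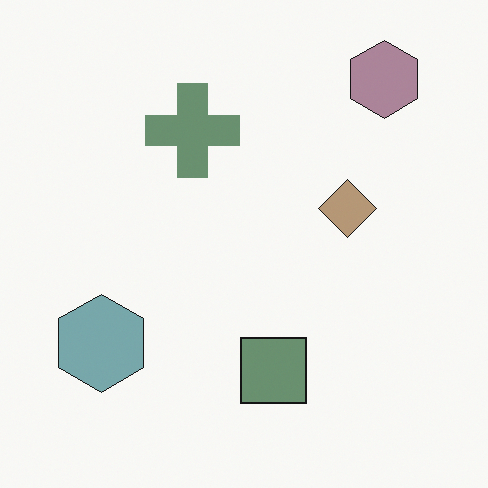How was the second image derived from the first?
It was heavily desaturated.

All colors are more muted and greyish — a global saturation change.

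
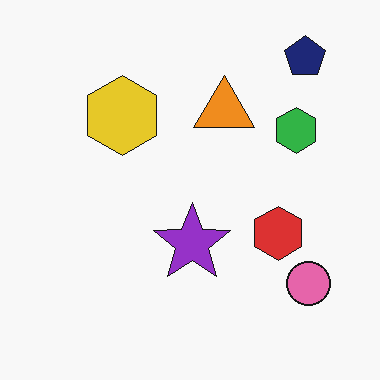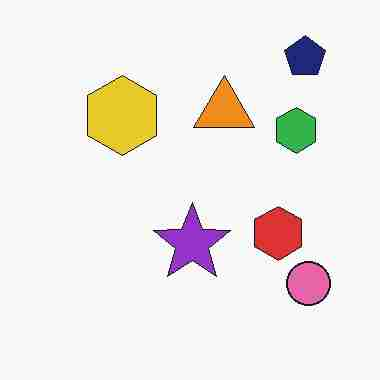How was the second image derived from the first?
It was heavily JPEG-compressed with obvious blocking artifacts.

Blocky 8×8 compression artifacts appear around shape edges and the flat background shows ringing — characteristic JPEG degradation.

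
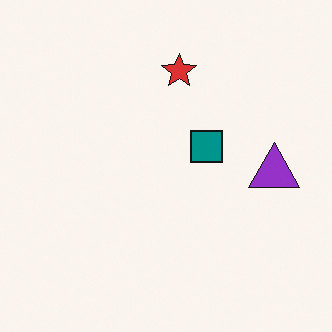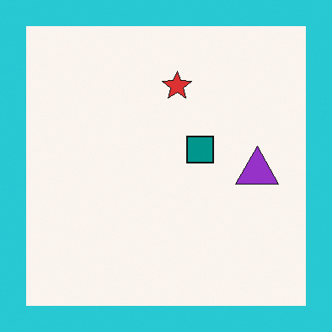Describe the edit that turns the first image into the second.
It was framed with a cyan border.

A solid cyan frame runs around the edge of the second image, with the content slightly shrunk inside it.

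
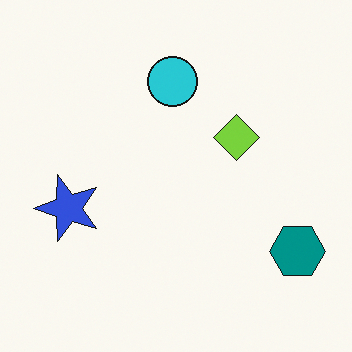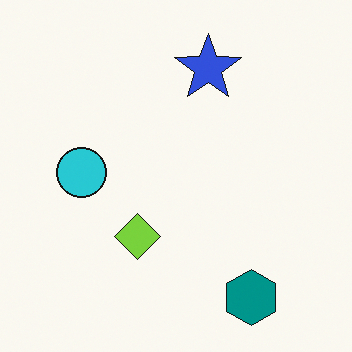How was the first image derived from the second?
Transposed (reflected across the top-left ↔ bottom-right diagonal).

Shapes have swapped their row and column positions — what was in the top-right is now in the bottom-left — a diagonal reflection.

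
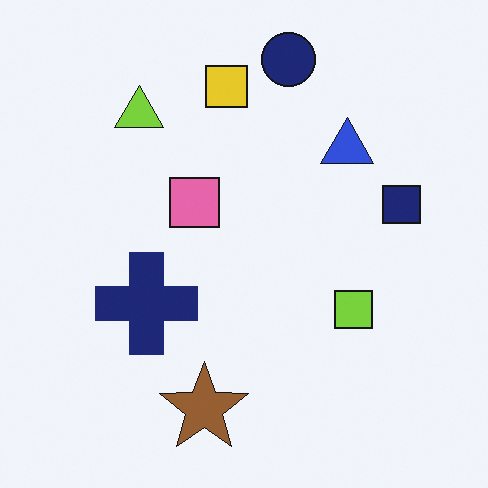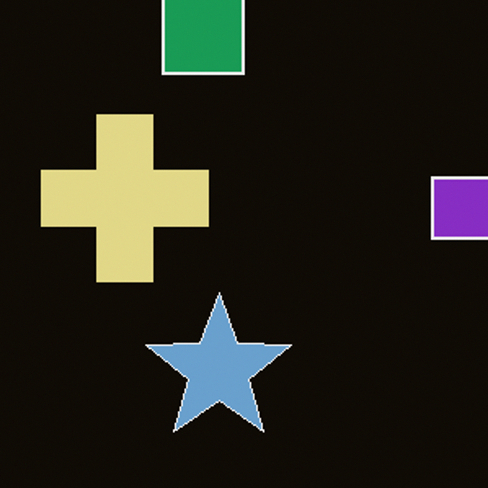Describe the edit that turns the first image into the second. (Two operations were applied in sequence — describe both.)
Cropped tightly and scaled back up, then color-inverted (negative).

The visible shapes are larger and the field of view is narrower; shapes near the original edges may be partly or wholly outside the frame — a crop-and-rescale. The light background has become dark and every shape's color is its complement — a photographic negative.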